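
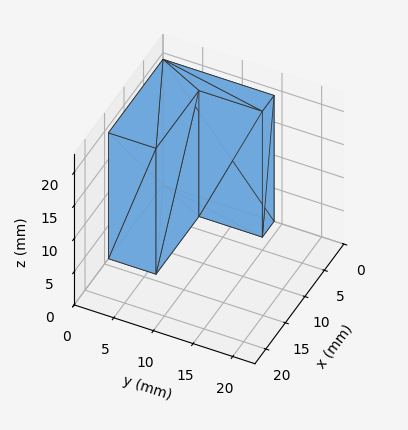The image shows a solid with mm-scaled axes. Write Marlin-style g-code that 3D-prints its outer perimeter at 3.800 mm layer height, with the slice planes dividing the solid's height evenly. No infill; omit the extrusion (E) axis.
Reading the render: the shape is an L-shaped prism: outer 14 × 14 mm, arm thicknesses ≈ 6 mm (horizontal) and 3 mm (vertical), extruded 19 mm in z (dimensions read to the nearest mm from the axis ticks). For the g-code, the solid's height is divided into equal slices at the stated Δz and each level perimeter traced with G1 moves after a G0 lift.

; perimeter-only toolpath
G21 ; units = mm
G90 ; absolute positioning
G28 ; home
; layer 1
G0 Z3.800
G0 X0.000 Y0.000
G1 X14.000 Y0.000
G1 X14.000 Y6.000
G1 X3.000 Y6.000
G1 X3.000 Y14.000
G1 X0.000 Y14.000
G1 X0.000 Y0.000
; layer 2
G0 Z7.600
G0 X0.000 Y0.000
G1 X14.000 Y0.000
G1 X14.000 Y6.000
G1 X3.000 Y6.000
G1 X3.000 Y14.000
G1 X0.000 Y14.000
G1 X0.000 Y0.000
; layer 3
G0 Z11.400
G0 X0.000 Y0.000
G1 X14.000 Y0.000
G1 X14.000 Y6.000
G1 X3.000 Y6.000
G1 X3.000 Y14.000
G1 X0.000 Y14.000
G1 X0.000 Y0.000
; layer 4
G0 Z15.200
G0 X0.000 Y0.000
G1 X14.000 Y0.000
G1 X14.000 Y6.000
G1 X3.000 Y6.000
G1 X3.000 Y14.000
G1 X0.000 Y14.000
G1 X0.000 Y0.000
; layer 5
G0 Z19.000
G0 X0.000 Y0.000
G1 X14.000 Y0.000
G1 X14.000 Y6.000
G1 X3.000 Y6.000
G1 X3.000 Y14.000
G1 X0.000 Y14.000
G1 X0.000 Y0.000
M2 ; end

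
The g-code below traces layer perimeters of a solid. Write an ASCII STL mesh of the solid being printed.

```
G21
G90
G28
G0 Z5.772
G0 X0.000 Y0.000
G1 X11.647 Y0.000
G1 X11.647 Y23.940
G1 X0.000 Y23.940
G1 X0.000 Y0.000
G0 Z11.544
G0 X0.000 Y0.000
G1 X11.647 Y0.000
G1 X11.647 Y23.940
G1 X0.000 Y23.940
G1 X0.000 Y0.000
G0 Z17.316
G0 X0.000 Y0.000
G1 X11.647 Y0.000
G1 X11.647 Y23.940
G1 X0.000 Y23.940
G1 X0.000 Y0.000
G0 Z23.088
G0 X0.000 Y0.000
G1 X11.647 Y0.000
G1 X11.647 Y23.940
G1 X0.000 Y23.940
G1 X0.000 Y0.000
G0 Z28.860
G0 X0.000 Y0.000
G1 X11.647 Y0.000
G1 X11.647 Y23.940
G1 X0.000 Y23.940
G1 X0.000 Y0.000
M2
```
solid part
  facet normal 0.0000 0.0000 -1.0000
    outer loop
      vertex 11.647 23.940 0.000
      vertex 11.647 0.000 0.000
      vertex 0.000 0.000 0.000
    endloop
  endfacet
  facet normal 0.0000 0.0000 -1.0000
    outer loop
      vertex 0.000 23.940 0.000
      vertex 11.647 23.940 0.000
      vertex 0.000 0.000 0.000
    endloop
  endfacet
  facet normal 0.0000 0.0000 1.0000
    outer loop
      vertex 0.000 0.000 28.860
      vertex 11.647 0.000 28.860
      vertex 11.647 23.940 28.860
    endloop
  endfacet
  facet normal 0.0000 0.0000 1.0000
    outer loop
      vertex 0.000 0.000 28.860
      vertex 11.647 23.940 28.860
      vertex 0.000 23.940 28.860
    endloop
  endfacet
  facet normal 0.0000 -1.0000 0.0000
    outer loop
      vertex 0.000 0.000 0.000
      vertex 11.647 0.000 0.000
      vertex 11.647 0.000 28.860
    endloop
  endfacet
  facet normal 0.0000 -1.0000 0.0000
    outer loop
      vertex 0.000 0.000 0.000
      vertex 11.647 0.000 28.860
      vertex 0.000 0.000 28.860
    endloop
  endfacet
  facet normal 0.0000 1.0000 0.0000
    outer loop
      vertex 11.647 23.940 28.860
      vertex 11.647 23.940 0.000
      vertex 0.000 23.940 0.000
    endloop
  endfacet
  facet normal 0.0000 1.0000 0.0000
    outer loop
      vertex 0.000 23.940 28.860
      vertex 11.647 23.940 28.860
      vertex 0.000 23.940 0.000
    endloop
  endfacet
  facet normal -1.0000 0.0000 0.0000
    outer loop
      vertex 0.000 23.940 28.860
      vertex 0.000 23.940 0.000
      vertex 0.000 0.000 0.000
    endloop
  endfacet
  facet normal -1.0000 0.0000 0.0000
    outer loop
      vertex 0.000 0.000 28.860
      vertex 0.000 23.940 28.860
      vertex 0.000 0.000 0.000
    endloop
  endfacet
  facet normal 1.0000 0.0000 0.0000
    outer loop
      vertex 11.647 0.000 0.000
      vertex 11.647 23.940 0.000
      vertex 11.647 23.940 28.860
    endloop
  endfacet
  facet normal 1.0000 0.0000 0.0000
    outer loop
      vertex 11.647 0.000 0.000
      vertex 11.647 23.940 28.860
      vertex 11.647 0.000 28.860
    endloop
  endfacet
endsolid part

The G0 Z moves step by Δz≈5.772 mm. Every layer's G1 loop is the same polygon, so the solid is a straight extrusion of it from z=0 to z≈28.9. Closing with flat bottom and top caps and triangulating gives 12 facets — a rectangular box, roughly 11.6 × 23.9 mm footprint and 28.9 mm tall.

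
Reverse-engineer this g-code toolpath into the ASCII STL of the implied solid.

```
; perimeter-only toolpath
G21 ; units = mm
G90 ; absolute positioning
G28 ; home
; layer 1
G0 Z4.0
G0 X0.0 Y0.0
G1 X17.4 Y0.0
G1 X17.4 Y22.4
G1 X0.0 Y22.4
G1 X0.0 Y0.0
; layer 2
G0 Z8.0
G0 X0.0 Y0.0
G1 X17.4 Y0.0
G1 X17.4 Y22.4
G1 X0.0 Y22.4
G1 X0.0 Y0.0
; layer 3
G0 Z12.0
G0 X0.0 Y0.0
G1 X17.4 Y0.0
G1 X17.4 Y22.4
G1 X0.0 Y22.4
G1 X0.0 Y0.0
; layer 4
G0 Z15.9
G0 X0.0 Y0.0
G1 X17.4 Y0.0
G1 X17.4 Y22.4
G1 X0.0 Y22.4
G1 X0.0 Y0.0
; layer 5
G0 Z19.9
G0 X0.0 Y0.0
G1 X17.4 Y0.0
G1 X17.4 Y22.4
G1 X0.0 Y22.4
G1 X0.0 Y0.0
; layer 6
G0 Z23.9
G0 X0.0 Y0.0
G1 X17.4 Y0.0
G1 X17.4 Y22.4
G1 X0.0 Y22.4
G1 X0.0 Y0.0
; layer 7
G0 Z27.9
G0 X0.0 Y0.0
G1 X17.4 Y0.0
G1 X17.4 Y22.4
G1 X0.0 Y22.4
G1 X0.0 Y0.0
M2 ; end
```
solid part
  facet normal 0.0000 0.0000 -1.0000
    outer loop
      vertex 17.4 22.4 0.0
      vertex 17.4 0.0 0.0
      vertex 0.0 0.0 0.0
    endloop
  endfacet
  facet normal 0.0000 0.0000 -1.0000
    outer loop
      vertex 0.0 22.4 0.0
      vertex 17.4 22.4 0.0
      vertex 0.0 0.0 0.0
    endloop
  endfacet
  facet normal 0.0000 0.0000 1.0000
    outer loop
      vertex 0.0 0.0 27.9
      vertex 17.4 0.0 27.9
      vertex 17.4 22.4 27.9
    endloop
  endfacet
  facet normal 0.0000 0.0000 1.0000
    outer loop
      vertex 0.0 0.0 27.9
      vertex 17.4 22.4 27.9
      vertex 0.0 22.4 27.9
    endloop
  endfacet
  facet normal 0.0000 -1.0000 0.0000
    outer loop
      vertex 0.0 0.0 0.0
      vertex 17.4 0.0 0.0
      vertex 17.4 0.0 27.9
    endloop
  endfacet
  facet normal 0.0000 -1.0000 0.0000
    outer loop
      vertex 0.0 0.0 0.0
      vertex 17.4 0.0 27.9
      vertex 0.0 0.0 27.9
    endloop
  endfacet
  facet normal 0.0000 1.0000 0.0000
    outer loop
      vertex 17.4 22.4 27.9
      vertex 17.4 22.4 0.0
      vertex 0.0 22.4 0.0
    endloop
  endfacet
  facet normal 0.0000 1.0000 0.0000
    outer loop
      vertex 0.0 22.4 27.9
      vertex 17.4 22.4 27.9
      vertex 0.0 22.4 0.0
    endloop
  endfacet
  facet normal -1.0000 0.0000 0.0000
    outer loop
      vertex 0.0 22.4 27.9
      vertex 0.0 22.4 0.0
      vertex 0.0 0.0 0.0
    endloop
  endfacet
  facet normal -1.0000 0.0000 0.0000
    outer loop
      vertex 0.0 0.0 27.9
      vertex 0.0 22.4 27.9
      vertex 0.0 0.0 0.0
    endloop
  endfacet
  facet normal 1.0000 0.0000 0.0000
    outer loop
      vertex 17.4 0.0 0.0
      vertex 17.4 22.4 0.0
      vertex 17.4 22.4 27.9
    endloop
  endfacet
  facet normal 1.0000 0.0000 0.0000
    outer loop
      vertex 17.4 0.0 0.0
      vertex 17.4 22.4 27.9
      vertex 17.4 0.0 27.9
    endloop
  endfacet
endsolid part

The G0 Z moves step by Δz≈4.0 mm. Every layer's G1 loop is the same polygon, so the solid is a straight extrusion of it from z=0 to z≈27.9. Closing with flat bottom and top caps and triangulating gives 12 facets — a rectangular box, roughly 17.4 × 22.4 mm footprint and 27.9 mm tall.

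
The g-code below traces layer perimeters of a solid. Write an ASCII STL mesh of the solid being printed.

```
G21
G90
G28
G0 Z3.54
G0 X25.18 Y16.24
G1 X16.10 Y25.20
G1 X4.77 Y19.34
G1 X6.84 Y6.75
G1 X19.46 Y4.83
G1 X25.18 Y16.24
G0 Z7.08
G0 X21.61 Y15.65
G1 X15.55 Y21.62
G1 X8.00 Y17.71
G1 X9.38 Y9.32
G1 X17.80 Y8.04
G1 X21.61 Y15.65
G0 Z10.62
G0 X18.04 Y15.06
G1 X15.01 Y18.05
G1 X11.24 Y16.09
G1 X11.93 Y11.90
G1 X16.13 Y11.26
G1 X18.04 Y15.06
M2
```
solid part
  facet normal 0.0000 0.0000 -1.0000
    outer loop
      vertex 1.53 20.96 0.00
      vertex 16.64 28.78 0.00
      vertex 28.75 16.83 0.00
    endloop
  endfacet
  facet normal 0.0000 0.0000 -1.0000
    outer loop
      vertex 4.30 4.17 0.00
      vertex 1.53 20.96 0.00
      vertex 28.75 16.83 0.00
    endloop
  endfacet
  facet normal 0.0000 0.0000 -1.0000
    outer loop
      vertex 21.12 1.62 0.00
      vertex 4.30 4.17 0.00
      vertex 28.75 16.83 0.00
    endloop
  endfacet
  facet normal 0.5413 0.5485 0.6373
    outer loop
      vertex 28.75 16.83 0.00
      vertex 16.64 28.78 0.00
      vertex 14.47 14.47 14.16
    endloop
  endfacet
  facet normal -0.3542 0.6844 0.6373
    outer loop
      vertex 16.64 28.78 0.00
      vertex 1.53 20.96 0.00
      vertex 14.47 14.47 14.16
    endloop
  endfacet
  facet normal -0.7603 -0.1254 0.6373
    outer loop
      vertex 1.53 20.96 0.00
      vertex 4.30 4.17 0.00
      vertex 14.47 14.47 14.16
    endloop
  endfacet
  facet normal -0.1155 -0.7620 0.6372
    outer loop
      vertex 4.30 4.17 0.00
      vertex 21.12 1.62 0.00
      vertex 14.47 14.47 14.16
    endloop
  endfacet
  facet normal 0.6889 -0.3456 0.6372
    outer loop
      vertex 21.12 1.62 0.00
      vertex 28.75 16.83 0.00
      vertex 14.47 14.47 14.16
    endloop
  endfacet
endsolid part

The G0 Z moves step by Δz≈3.54 mm. The G1 loops shrink linearly with z, so the solid tapers from its base footprint up to z≈14.2. Closing with a flat bottom cap and the tapered top and triangulating gives 8 facets — a regular 5-sided pyramid, base circumscribed radius ≈ 14.5 mm, apex at z ≈ 14.2 mm.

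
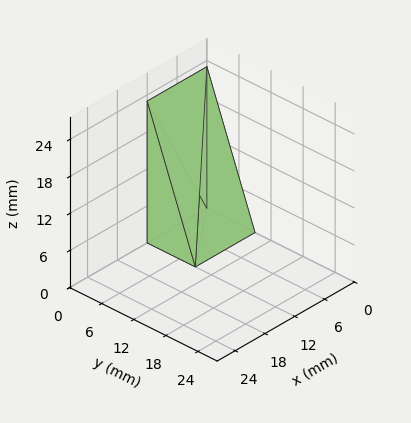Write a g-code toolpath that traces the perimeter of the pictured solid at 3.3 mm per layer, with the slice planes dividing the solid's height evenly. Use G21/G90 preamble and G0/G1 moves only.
Reading the render: the shape is a wedge (ramp): 12 × 9 mm base, rising to 23 mm along the y=0 edge and sloping linearly to z=0 at y=9 (dimensions read to the nearest mm from the axis ticks). For the g-code, the solid's height is divided into equal slices at the stated Δz and each level perimeter traced with G1 moves after a G0 lift.

; perimeter-only toolpath
G21 ; units = mm
G90 ; absolute positioning
G28 ; home
; layer 1
G0 Z3.3
G0 X0.0 Y0.0
G1 X12.0 Y0.0
G1 X12.0 Y7.7
G1 X0.0 Y7.7
G1 X0.0 Y0.0
; layer 2
G0 Z6.6
G0 X0.0 Y0.0
G1 X12.0 Y0.0
G1 X12.0 Y6.4
G1 X0.0 Y6.4
G1 X0.0 Y0.0
; layer 3
G0 Z9.9
G0 X0.0 Y0.0
G1 X12.0 Y0.0
G1 X12.0 Y5.1
G1 X0.0 Y5.1
G1 X0.0 Y0.0
; layer 4
G0 Z13.1
G0 X0.0 Y0.0
G1 X12.0 Y0.0
G1 X12.0 Y3.9
G1 X0.0 Y3.9
G1 X0.0 Y0.0
; layer 5
G0 Z16.4
G0 X0.0 Y0.0
G1 X12.0 Y0.0
G1 X12.0 Y2.6
G1 X0.0 Y2.6
G1 X0.0 Y0.0
; layer 6
G0 Z19.7
G0 X0.0 Y0.0
G1 X12.0 Y0.0
G1 X12.0 Y1.3
G1 X0.0 Y1.3
G1 X0.0 Y0.0
M2 ; end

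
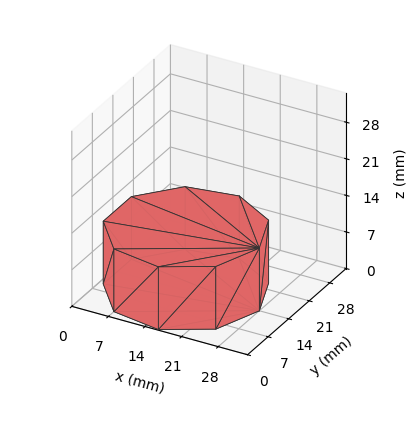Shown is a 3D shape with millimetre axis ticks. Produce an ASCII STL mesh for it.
Reading the render: the shape is a regular 9-sided prism (a cylinder approximated with 9 flat sides), circumscribed radius ≈ 14 mm, height ≈ 12 mm (dimensions read to the nearest mm from the axis ticks). For the STL, each face is triangulated and given an outward normal.

solid part
  facet normal 0.0000 0.0000 -1.0000
    outer loop
      vertex 16.431 27.787 0.000
      vertex 24.725 22.999 0.000
      vertex 28.000 14.000 0.000
    endloop
  endfacet
  facet normal 0.0000 0.0000 -1.0000
    outer loop
      vertex 7.000 26.124 0.000
      vertex 16.431 27.787 0.000
      vertex 28.000 14.000 0.000
    endloop
  endfacet
  facet normal 0.0000 0.0000 -1.0000
    outer loop
      vertex 0.844 18.788 0.000
      vertex 7.000 26.124 0.000
      vertex 28.000 14.000 0.000
    endloop
  endfacet
  facet normal 0.0000 0.0000 -1.0000
    outer loop
      vertex 0.844 9.212 0.000
      vertex 0.844 18.788 0.000
      vertex 28.000 14.000 0.000
    endloop
  endfacet
  facet normal 0.0000 0.0000 -1.0000
    outer loop
      vertex 7.000 1.876 0.000
      vertex 0.844 9.212 0.000
      vertex 28.000 14.000 0.000
    endloop
  endfacet
  facet normal 0.0000 0.0000 -1.0000
    outer loop
      vertex 16.431 0.213 0.000
      vertex 7.000 1.876 0.000
      vertex 28.000 14.000 0.000
    endloop
  endfacet
  facet normal 0.0000 0.0000 -1.0000
    outer loop
      vertex 24.725 5.001 0.000
      vertex 16.431 0.213 0.000
      vertex 28.000 14.000 0.000
    endloop
  endfacet
  facet normal 0.0000 0.0000 1.0000
    outer loop
      vertex 28.000 14.000 12.000
      vertex 24.725 22.999 12.000
      vertex 16.431 27.787 12.000
    endloop
  endfacet
  facet normal 0.0000 0.0000 1.0000
    outer loop
      vertex 28.000 14.000 12.000
      vertex 16.431 27.787 12.000
      vertex 7.000 26.124 12.000
    endloop
  endfacet
  facet normal 0.0000 0.0000 1.0000
    outer loop
      vertex 28.000 14.000 12.000
      vertex 7.000 26.124 12.000
      vertex 0.844 18.788 12.000
    endloop
  endfacet
  facet normal 0.0000 0.0000 1.0000
    outer loop
      vertex 28.000 14.000 12.000
      vertex 0.844 18.788 12.000
      vertex 0.844 9.212 12.000
    endloop
  endfacet
  facet normal 0.0000 0.0000 1.0000
    outer loop
      vertex 28.000 14.000 12.000
      vertex 0.844 9.212 12.000
      vertex 7.000 1.876 12.000
    endloop
  endfacet
  facet normal 0.0000 0.0000 1.0000
    outer loop
      vertex 28.000 14.000 12.000
      vertex 7.000 1.876 12.000
      vertex 16.431 0.213 12.000
    endloop
  endfacet
  facet normal 0.0000 0.0000 1.0000
    outer loop
      vertex 28.000 14.000 12.000
      vertex 16.431 0.213 12.000
      vertex 24.725 5.001 12.000
    endloop
  endfacet
  facet normal 0.9397 0.3420 0.0000
    outer loop
      vertex 28.000 14.000 0.000
      vertex 24.725 22.999 0.000
      vertex 24.725 22.999 12.000
    endloop
  endfacet
  facet normal 0.9397 0.3420 0.0000
    outer loop
      vertex 28.000 14.000 0.000
      vertex 24.725 22.999 12.000
      vertex 28.000 14.000 12.000
    endloop
  endfacet
  facet normal 0.5000 0.8660 0.0000
    outer loop
      vertex 24.725 22.999 0.000
      vertex 16.431 27.787 0.000
      vertex 16.431 27.787 12.000
    endloop
  endfacet
  facet normal 0.5000 0.8660 0.0000
    outer loop
      vertex 24.725 22.999 0.000
      vertex 16.431 27.787 12.000
      vertex 24.725 22.999 12.000
    endloop
  endfacet
  facet normal -0.1737 0.9848 0.0000
    outer loop
      vertex 16.431 27.787 0.000
      vertex 7.000 26.124 0.000
      vertex 7.000 26.124 12.000
    endloop
  endfacet
  facet normal -0.1737 0.9848 0.0000
    outer loop
      vertex 16.431 27.787 0.000
      vertex 7.000 26.124 12.000
      vertex 16.431 27.787 12.000
    endloop
  endfacet
  facet normal -0.7660 0.6428 0.0000
    outer loop
      vertex 7.000 26.124 0.000
      vertex 0.844 18.788 0.000
      vertex 0.844 18.788 12.000
    endloop
  endfacet
  facet normal -0.7660 0.6428 0.0000
    outer loop
      vertex 7.000 26.124 0.000
      vertex 0.844 18.788 12.000
      vertex 7.000 26.124 12.000
    endloop
  endfacet
  facet normal -1.0000 0.0000 0.0000
    outer loop
      vertex 0.844 18.788 0.000
      vertex 0.844 9.212 0.000
      vertex 0.844 9.212 12.000
    endloop
  endfacet
  facet normal -1.0000 0.0000 0.0000
    outer loop
      vertex 0.844 18.788 0.000
      vertex 0.844 9.212 12.000
      vertex 0.844 18.788 12.000
    endloop
  endfacet
  facet normal -0.7660 -0.6428 0.0000
    outer loop
      vertex 0.844 9.212 0.000
      vertex 7.000 1.876 0.000
      vertex 7.000 1.876 12.000
    endloop
  endfacet
  facet normal -0.7660 -0.6428 0.0000
    outer loop
      vertex 0.844 9.212 0.000
      vertex 7.000 1.876 12.000
      vertex 0.844 9.212 12.000
    endloop
  endfacet
  facet normal -0.1737 -0.9848 0.0000
    outer loop
      vertex 7.000 1.876 0.000
      vertex 16.431 0.213 0.000
      vertex 16.431 0.213 12.000
    endloop
  endfacet
  facet normal -0.1737 -0.9848 0.0000
    outer loop
      vertex 7.000 1.876 0.000
      vertex 16.431 0.213 12.000
      vertex 7.000 1.876 12.000
    endloop
  endfacet
  facet normal 0.5000 -0.8660 0.0000
    outer loop
      vertex 16.431 0.213 0.000
      vertex 24.725 5.001 0.000
      vertex 24.725 5.001 12.000
    endloop
  endfacet
  facet normal 0.5000 -0.8660 0.0000
    outer loop
      vertex 16.431 0.213 0.000
      vertex 24.725 5.001 12.000
      vertex 16.431 0.213 12.000
    endloop
  endfacet
  facet normal 0.9397 -0.3420 0.0000
    outer loop
      vertex 24.725 5.001 0.000
      vertex 28.000 14.000 0.000
      vertex 28.000 14.000 12.000
    endloop
  endfacet
  facet normal 0.9397 -0.3420 0.0000
    outer loop
      vertex 24.725 5.001 0.000
      vertex 28.000 14.000 12.000
      vertex 24.725 5.001 12.000
    endloop
  endfacet
endsolid part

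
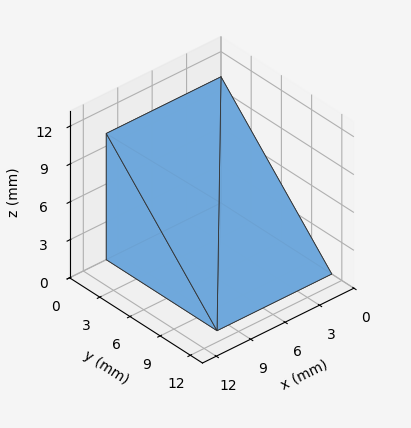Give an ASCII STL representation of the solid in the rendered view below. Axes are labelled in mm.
Reading the render: the shape is a wedge (ramp): 10 × 11 mm base, rising to 10 mm along the y=0 edge and sloping linearly to z=0 at y=11 (dimensions read to the nearest mm from the axis ticks). For the STL, each face is triangulated and given an outward normal.

solid part
  facet normal 0.0000 0.0000 -1.0000
    outer loop
      vertex 10.000 11.000 0.000
      vertex 10.000 0.000 0.000
      vertex 0.000 0.000 0.000
    endloop
  endfacet
  facet normal 0.0000 0.0000 -1.0000
    outer loop
      vertex 0.000 11.000 0.000
      vertex 10.000 11.000 0.000
      vertex 0.000 0.000 0.000
    endloop
  endfacet
  facet normal 0.0000 -1.0000 0.0000
    outer loop
      vertex 0.000 0.000 0.000
      vertex 10.000 0.000 0.000
      vertex 10.000 0.000 10.000
    endloop
  endfacet
  facet normal 0.0000 -1.0000 0.0000
    outer loop
      vertex 0.000 0.000 0.000
      vertex 10.000 0.000 10.000
      vertex 0.000 0.000 10.000
    endloop
  endfacet
  facet normal 0.0000 0.6727 0.7399
    outer loop
      vertex 0.000 0.000 10.000
      vertex 10.000 0.000 10.000
      vertex 10.000 11.000 0.000
    endloop
  endfacet
  facet normal 0.0000 0.6727 0.7399
    outer loop
      vertex 0.000 0.000 10.000
      vertex 10.000 11.000 0.000
      vertex 0.000 11.000 0.000
    endloop
  endfacet
  facet normal -1.0000 0.0000 0.0000
    outer loop
      vertex 0.000 0.000 10.000
      vertex 0.000 11.000 0.000
      vertex 0.000 0.000 0.000
    endloop
  endfacet
  facet normal 1.0000 0.0000 0.0000
    outer loop
      vertex 10.000 0.000 0.000
      vertex 10.000 11.000 0.000
      vertex 10.000 0.000 10.000
    endloop
  endfacet
endsolid part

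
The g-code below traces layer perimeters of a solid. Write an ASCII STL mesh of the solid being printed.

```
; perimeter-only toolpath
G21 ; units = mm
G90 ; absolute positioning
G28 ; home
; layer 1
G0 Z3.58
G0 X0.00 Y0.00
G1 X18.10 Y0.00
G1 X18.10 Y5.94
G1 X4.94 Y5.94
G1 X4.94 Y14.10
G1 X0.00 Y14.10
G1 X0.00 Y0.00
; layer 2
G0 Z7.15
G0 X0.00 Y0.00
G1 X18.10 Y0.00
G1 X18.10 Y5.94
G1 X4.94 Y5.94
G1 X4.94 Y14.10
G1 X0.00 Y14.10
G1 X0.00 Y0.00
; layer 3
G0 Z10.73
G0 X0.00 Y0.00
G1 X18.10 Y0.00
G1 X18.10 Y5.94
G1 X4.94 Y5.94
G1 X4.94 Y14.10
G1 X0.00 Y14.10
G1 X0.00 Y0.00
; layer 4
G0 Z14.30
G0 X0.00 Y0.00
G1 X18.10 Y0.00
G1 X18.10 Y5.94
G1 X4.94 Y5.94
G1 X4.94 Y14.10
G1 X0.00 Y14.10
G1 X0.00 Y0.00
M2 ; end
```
solid part
  facet normal 0.0000 0.0000 -1.0000
    outer loop
      vertex 18.10 5.94 0.00
      vertex 18.10 0.00 0.00
      vertex 0.00 0.00 0.00
    endloop
  endfacet
  facet normal 0.0000 0.0000 -1.0000
    outer loop
      vertex 4.94 5.94 0.00
      vertex 18.10 5.94 0.00
      vertex 0.00 0.00 0.00
    endloop
  endfacet
  facet normal 0.0000 0.0000 -1.0000
    outer loop
      vertex 4.94 14.10 0.00
      vertex 4.94 5.94 0.00
      vertex 0.00 0.00 0.00
    endloop
  endfacet
  facet normal 0.0000 0.0000 -1.0000
    outer loop
      vertex 0.00 14.10 0.00
      vertex 4.94 14.10 0.00
      vertex 0.00 0.00 0.00
    endloop
  endfacet
  facet normal 0.0000 0.0000 1.0000
    outer loop
      vertex 0.00 0.00 14.30
      vertex 18.10 0.00 14.30
      vertex 18.10 5.94 14.30
    endloop
  endfacet
  facet normal 0.0000 0.0000 1.0000
    outer loop
      vertex 0.00 0.00 14.30
      vertex 18.10 5.94 14.30
      vertex 4.94 5.94 14.30
    endloop
  endfacet
  facet normal 0.0000 0.0000 1.0000
    outer loop
      vertex 0.00 0.00 14.30
      vertex 4.94 5.94 14.30
      vertex 4.94 14.10 14.30
    endloop
  endfacet
  facet normal 0.0000 0.0000 1.0000
    outer loop
      vertex 0.00 0.00 14.30
      vertex 4.94 14.10 14.30
      vertex 0.00 14.10 14.30
    endloop
  endfacet
  facet normal 0.0000 -1.0000 0.0000
    outer loop
      vertex 0.00 0.00 0.00
      vertex 18.10 0.00 0.00
      vertex 18.10 0.00 14.30
    endloop
  endfacet
  facet normal 0.0000 -1.0000 0.0000
    outer loop
      vertex 0.00 0.00 0.00
      vertex 18.10 0.00 14.30
      vertex 0.00 0.00 14.30
    endloop
  endfacet
  facet normal 1.0000 0.0000 0.0000
    outer loop
      vertex 18.10 0.00 0.00
      vertex 18.10 5.94 0.00
      vertex 18.10 5.94 14.30
    endloop
  endfacet
  facet normal 1.0000 0.0000 0.0000
    outer loop
      vertex 18.10 0.00 0.00
      vertex 18.10 5.94 14.30
      vertex 18.10 0.00 14.30
    endloop
  endfacet
  facet normal 0.0000 1.0000 0.0000
    outer loop
      vertex 18.10 5.94 0.00
      vertex 4.94 5.94 0.00
      vertex 4.94 5.94 14.30
    endloop
  endfacet
  facet normal 0.0000 1.0000 0.0000
    outer loop
      vertex 18.10 5.94 0.00
      vertex 4.94 5.94 14.30
      vertex 18.10 5.94 14.30
    endloop
  endfacet
  facet normal 1.0000 0.0000 0.0000
    outer loop
      vertex 4.94 5.94 0.00
      vertex 4.94 14.10 0.00
      vertex 4.94 14.10 14.30
    endloop
  endfacet
  facet normal 1.0000 0.0000 0.0000
    outer loop
      vertex 4.94 5.94 0.00
      vertex 4.94 14.10 14.30
      vertex 4.94 5.94 14.30
    endloop
  endfacet
  facet normal 0.0000 1.0000 0.0000
    outer loop
      vertex 4.94 14.10 0.00
      vertex 0.00 14.10 0.00
      vertex 0.00 14.10 14.30
    endloop
  endfacet
  facet normal 0.0000 1.0000 0.0000
    outer loop
      vertex 4.94 14.10 0.00
      vertex 0.00 14.10 14.30
      vertex 4.94 14.10 14.30
    endloop
  endfacet
  facet normal -1.0000 0.0000 0.0000
    outer loop
      vertex 0.00 14.10 0.00
      vertex 0.00 0.00 0.00
      vertex 0.00 0.00 14.30
    endloop
  endfacet
  facet normal -1.0000 0.0000 0.0000
    outer loop
      vertex 0.00 14.10 0.00
      vertex 0.00 0.00 14.30
      vertex 0.00 14.10 14.30
    endloop
  endfacet
endsolid part

The G0 Z moves step by Δz≈3.58 mm. Every layer's G1 loop is the same polygon, so the solid is a straight extrusion of it from z=0 to z≈14.3. Closing with flat bottom and top caps and triangulating gives 20 facets — an L-shaped prism: outer 18.1 × 14.1 mm, arm thicknesses ≈ 5.94 mm (horizontal) and 4.94 mm (vertical), extruded 14.3 mm in z.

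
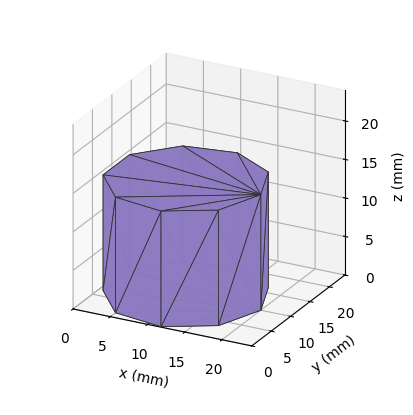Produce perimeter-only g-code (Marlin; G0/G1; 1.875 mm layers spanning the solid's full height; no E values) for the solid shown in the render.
Reading the render: the shape is a regular 9-sided prism (a cylinder approximated with 9 flat sides), circumscribed radius ≈ 10 mm, height ≈ 15 mm (dimensions read to the nearest mm from the axis ticks). For the g-code, the solid's height is divided into equal slices at the stated Δz and each level perimeter traced with G1 moves after a G0 lift.

; perimeter-only toolpath
G21 ; units = mm
G90 ; absolute positioning
G28 ; home
; layer 1
G0 Z1.875
G0 X20.000 Y10.000
G1 X17.660 Y16.428
G1 X11.736 Y19.848
G1 X5.000 Y18.660
G1 X0.603 Y13.420
G1 X0.603 Y6.580
G1 X5.000 Y1.340
G1 X11.736 Y0.152
G1 X17.660 Y3.572
G1 X20.000 Y10.000
; layer 2
G0 Z3.750
G0 X20.000 Y10.000
G1 X17.660 Y16.428
G1 X11.736 Y19.848
G1 X5.000 Y18.660
G1 X0.603 Y13.420
G1 X0.603 Y6.580
G1 X5.000 Y1.340
G1 X11.736 Y0.152
G1 X17.660 Y3.572
G1 X20.000 Y10.000
; layer 3
G0 Z5.625
G0 X20.000 Y10.000
G1 X17.660 Y16.428
G1 X11.736 Y19.848
G1 X5.000 Y18.660
G1 X0.603 Y13.420
G1 X0.603 Y6.580
G1 X5.000 Y1.340
G1 X11.736 Y0.152
G1 X17.660 Y3.572
G1 X20.000 Y10.000
; layer 4
G0 Z7.500
G0 X20.000 Y10.000
G1 X17.660 Y16.428
G1 X11.736 Y19.848
G1 X5.000 Y18.660
G1 X0.603 Y13.420
G1 X0.603 Y6.580
G1 X5.000 Y1.340
G1 X11.736 Y0.152
G1 X17.660 Y3.572
G1 X20.000 Y10.000
; layer 5
G0 Z9.375
G0 X20.000 Y10.000
G1 X17.660 Y16.428
G1 X11.736 Y19.848
G1 X5.000 Y18.660
G1 X0.603 Y13.420
G1 X0.603 Y6.580
G1 X5.000 Y1.340
G1 X11.736 Y0.152
G1 X17.660 Y3.572
G1 X20.000 Y10.000
; layer 6
G0 Z11.250
G0 X20.000 Y10.000
G1 X17.660 Y16.428
G1 X11.736 Y19.848
G1 X5.000 Y18.660
G1 X0.603 Y13.420
G1 X0.603 Y6.580
G1 X5.000 Y1.340
G1 X11.736 Y0.152
G1 X17.660 Y3.572
G1 X20.000 Y10.000
; layer 7
G0 Z13.125
G0 X20.000 Y10.000
G1 X17.660 Y16.428
G1 X11.736 Y19.848
G1 X5.000 Y18.660
G1 X0.603 Y13.420
G1 X0.603 Y6.580
G1 X5.000 Y1.340
G1 X11.736 Y0.152
G1 X17.660 Y3.572
G1 X20.000 Y10.000
; layer 8
G0 Z15.000
G0 X20.000 Y10.000
G1 X17.660 Y16.428
G1 X11.736 Y19.848
G1 X5.000 Y18.660
G1 X0.603 Y13.420
G1 X0.603 Y6.580
G1 X5.000 Y1.340
G1 X11.736 Y0.152
G1 X17.660 Y3.572
G1 X20.000 Y10.000
M2 ; end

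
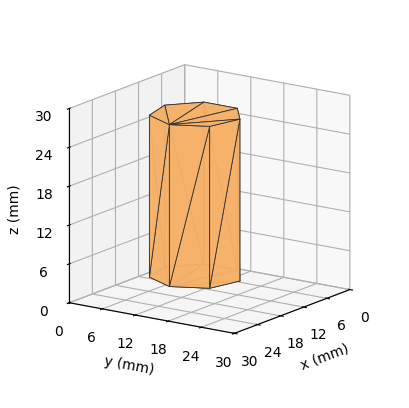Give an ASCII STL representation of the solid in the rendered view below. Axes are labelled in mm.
Reading the render: the shape is a regular 7-sided prism (a cylinder approximated with 7 flat sides), circumscribed radius ≈ 7 mm, height ≈ 25 mm (dimensions read to the nearest mm from the axis ticks). For the STL, each face is triangulated and given an outward normal.

solid part
  facet normal 0.0000 0.0000 -1.0000
    outer loop
      vertex 5.442 13.824 0.000
      vertex 11.364 12.473 0.000
      vertex 14.000 7.000 0.000
    endloop
  endfacet
  facet normal 0.0000 0.0000 -1.0000
    outer loop
      vertex 0.693 10.037 0.000
      vertex 5.442 13.824 0.000
      vertex 14.000 7.000 0.000
    endloop
  endfacet
  facet normal 0.0000 0.0000 -1.0000
    outer loop
      vertex 0.693 3.963 0.000
      vertex 0.693 10.037 0.000
      vertex 14.000 7.000 0.000
    endloop
  endfacet
  facet normal 0.0000 0.0000 -1.0000
    outer loop
      vertex 5.442 0.176 0.000
      vertex 0.693 3.963 0.000
      vertex 14.000 7.000 0.000
    endloop
  endfacet
  facet normal 0.0000 0.0000 -1.0000
    outer loop
      vertex 11.364 1.527 0.000
      vertex 5.442 0.176 0.000
      vertex 14.000 7.000 0.000
    endloop
  endfacet
  facet normal 0.0000 0.0000 1.0000
    outer loop
      vertex 14.000 7.000 25.000
      vertex 11.364 12.473 25.000
      vertex 5.442 13.824 25.000
    endloop
  endfacet
  facet normal 0.0000 0.0000 1.0000
    outer loop
      vertex 14.000 7.000 25.000
      vertex 5.442 13.824 25.000
      vertex 0.693 10.037 25.000
    endloop
  endfacet
  facet normal 0.0000 0.0000 1.0000
    outer loop
      vertex 14.000 7.000 25.000
      vertex 0.693 10.037 25.000
      vertex 0.693 3.963 25.000
    endloop
  endfacet
  facet normal 0.0000 0.0000 1.0000
    outer loop
      vertex 14.000 7.000 25.000
      vertex 0.693 3.963 25.000
      vertex 5.442 0.176 25.000
    endloop
  endfacet
  facet normal 0.0000 0.0000 1.0000
    outer loop
      vertex 14.000 7.000 25.000
      vertex 5.442 0.176 25.000
      vertex 11.364 1.527 25.000
    endloop
  endfacet
  facet normal 0.9009 0.4339 0.0000
    outer loop
      vertex 14.000 7.000 0.000
      vertex 11.364 12.473 0.000
      vertex 11.364 12.473 25.000
    endloop
  endfacet
  facet normal 0.9009 0.4339 0.0000
    outer loop
      vertex 14.000 7.000 0.000
      vertex 11.364 12.473 25.000
      vertex 14.000 7.000 25.000
    endloop
  endfacet
  facet normal 0.2224 0.9750 0.0000
    outer loop
      vertex 11.364 12.473 0.000
      vertex 5.442 13.824 0.000
      vertex 5.442 13.824 25.000
    endloop
  endfacet
  facet normal 0.2224 0.9750 0.0000
    outer loop
      vertex 11.364 12.473 0.000
      vertex 5.442 13.824 25.000
      vertex 11.364 12.473 25.000
    endloop
  endfacet
  facet normal -0.6235 0.7818 0.0000
    outer loop
      vertex 5.442 13.824 0.000
      vertex 0.693 10.037 0.000
      vertex 0.693 10.037 25.000
    endloop
  endfacet
  facet normal -0.6235 0.7818 0.0000
    outer loop
      vertex 5.442 13.824 0.000
      vertex 0.693 10.037 25.000
      vertex 5.442 13.824 25.000
    endloop
  endfacet
  facet normal -1.0000 0.0000 0.0000
    outer loop
      vertex 0.693 10.037 0.000
      vertex 0.693 3.963 0.000
      vertex 0.693 3.963 25.000
    endloop
  endfacet
  facet normal -1.0000 0.0000 0.0000
    outer loop
      vertex 0.693 10.037 0.000
      vertex 0.693 3.963 25.000
      vertex 0.693 10.037 25.000
    endloop
  endfacet
  facet normal -0.6235 -0.7818 0.0000
    outer loop
      vertex 0.693 3.963 0.000
      vertex 5.442 0.176 0.000
      vertex 5.442 0.176 25.000
    endloop
  endfacet
  facet normal -0.6235 -0.7818 0.0000
    outer loop
      vertex 0.693 3.963 0.000
      vertex 5.442 0.176 25.000
      vertex 0.693 3.963 25.000
    endloop
  endfacet
  facet normal 0.2224 -0.9750 0.0000
    outer loop
      vertex 5.442 0.176 0.000
      vertex 11.364 1.527 0.000
      vertex 11.364 1.527 25.000
    endloop
  endfacet
  facet normal 0.2224 -0.9750 0.0000
    outer loop
      vertex 5.442 0.176 0.000
      vertex 11.364 1.527 25.000
      vertex 5.442 0.176 25.000
    endloop
  endfacet
  facet normal 0.9009 -0.4339 0.0000
    outer loop
      vertex 11.364 1.527 0.000
      vertex 14.000 7.000 0.000
      vertex 14.000 7.000 25.000
    endloop
  endfacet
  facet normal 0.9009 -0.4339 0.0000
    outer loop
      vertex 11.364 1.527 0.000
      vertex 14.000 7.000 25.000
      vertex 11.364 1.527 25.000
    endloop
  endfacet
endsolid part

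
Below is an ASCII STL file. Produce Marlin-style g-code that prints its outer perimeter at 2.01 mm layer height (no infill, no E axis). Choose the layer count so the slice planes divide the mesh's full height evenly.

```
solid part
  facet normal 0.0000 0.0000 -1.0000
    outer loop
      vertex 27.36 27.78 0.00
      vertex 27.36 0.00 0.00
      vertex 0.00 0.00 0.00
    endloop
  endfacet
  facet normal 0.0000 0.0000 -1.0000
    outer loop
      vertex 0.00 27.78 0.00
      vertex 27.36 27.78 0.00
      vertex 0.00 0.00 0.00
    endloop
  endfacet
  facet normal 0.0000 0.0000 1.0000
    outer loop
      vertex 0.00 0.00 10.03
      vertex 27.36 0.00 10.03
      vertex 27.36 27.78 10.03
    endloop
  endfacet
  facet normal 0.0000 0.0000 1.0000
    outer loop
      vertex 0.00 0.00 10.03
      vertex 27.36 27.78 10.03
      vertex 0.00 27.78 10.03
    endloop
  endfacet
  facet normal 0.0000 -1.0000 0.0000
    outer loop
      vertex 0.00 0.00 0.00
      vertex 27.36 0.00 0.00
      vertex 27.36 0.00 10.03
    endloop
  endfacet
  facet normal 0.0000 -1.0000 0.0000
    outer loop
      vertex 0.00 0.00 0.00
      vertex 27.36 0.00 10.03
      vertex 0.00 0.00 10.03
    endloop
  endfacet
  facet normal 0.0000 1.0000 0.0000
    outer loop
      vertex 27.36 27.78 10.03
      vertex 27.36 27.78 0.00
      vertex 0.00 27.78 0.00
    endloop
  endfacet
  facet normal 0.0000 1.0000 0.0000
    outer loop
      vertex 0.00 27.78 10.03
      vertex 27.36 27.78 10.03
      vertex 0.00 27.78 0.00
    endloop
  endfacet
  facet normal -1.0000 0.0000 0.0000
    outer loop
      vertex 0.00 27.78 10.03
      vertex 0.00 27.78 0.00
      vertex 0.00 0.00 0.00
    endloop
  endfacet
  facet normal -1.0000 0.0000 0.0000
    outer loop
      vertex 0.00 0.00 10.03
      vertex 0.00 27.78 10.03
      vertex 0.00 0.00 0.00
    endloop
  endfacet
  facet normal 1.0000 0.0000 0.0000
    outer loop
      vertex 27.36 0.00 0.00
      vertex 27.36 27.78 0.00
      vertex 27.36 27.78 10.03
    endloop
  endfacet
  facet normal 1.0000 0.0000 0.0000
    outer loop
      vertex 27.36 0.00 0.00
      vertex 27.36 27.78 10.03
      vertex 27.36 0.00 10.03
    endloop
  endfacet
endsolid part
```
; perimeter-only toolpath
G21 ; units = mm
G90 ; absolute positioning
G28 ; home
; layer 1
G0 Z2.01
G0 X0.00 Y0.00
G1 X27.36 Y0.00
G1 X27.36 Y27.78
G1 X0.00 Y27.78
G1 X0.00 Y0.00
; layer 2
G0 Z4.01
G0 X0.00 Y0.00
G1 X27.36 Y0.00
G1 X27.36 Y27.78
G1 X0.00 Y27.78
G1 X0.00 Y0.00
; layer 3
G0 Z6.02
G0 X0.00 Y0.00
G1 X27.36 Y0.00
G1 X27.36 Y27.78
G1 X0.00 Y27.78
G1 X0.00 Y0.00
; layer 4
G0 Z8.02
G0 X0.00 Y0.00
G1 X27.36 Y0.00
G1 X27.36 Y27.78
G1 X0.00 Y27.78
G1 X0.00 Y0.00
; layer 5
G0 Z10.03
G0 X0.00 Y0.00
G1 X27.36 Y0.00
G1 X27.36 Y27.78
G1 X0.00 Y27.78
G1 X0.00 Y0.00
M2 ; end

The solid is a rectangular box, roughly 27.4 × 27.8 mm footprint and 10 mm tall. Slicing at Δz = 2.01 mm — 5 equal slices spanning the solid's height, so layer i sits at z = i·h/5 — gives 5 non-empty perimeters. Each is a 4-segment closed polygon; G0 lifts to the layer z and rapids to the start vertex, then G1 traces the edges.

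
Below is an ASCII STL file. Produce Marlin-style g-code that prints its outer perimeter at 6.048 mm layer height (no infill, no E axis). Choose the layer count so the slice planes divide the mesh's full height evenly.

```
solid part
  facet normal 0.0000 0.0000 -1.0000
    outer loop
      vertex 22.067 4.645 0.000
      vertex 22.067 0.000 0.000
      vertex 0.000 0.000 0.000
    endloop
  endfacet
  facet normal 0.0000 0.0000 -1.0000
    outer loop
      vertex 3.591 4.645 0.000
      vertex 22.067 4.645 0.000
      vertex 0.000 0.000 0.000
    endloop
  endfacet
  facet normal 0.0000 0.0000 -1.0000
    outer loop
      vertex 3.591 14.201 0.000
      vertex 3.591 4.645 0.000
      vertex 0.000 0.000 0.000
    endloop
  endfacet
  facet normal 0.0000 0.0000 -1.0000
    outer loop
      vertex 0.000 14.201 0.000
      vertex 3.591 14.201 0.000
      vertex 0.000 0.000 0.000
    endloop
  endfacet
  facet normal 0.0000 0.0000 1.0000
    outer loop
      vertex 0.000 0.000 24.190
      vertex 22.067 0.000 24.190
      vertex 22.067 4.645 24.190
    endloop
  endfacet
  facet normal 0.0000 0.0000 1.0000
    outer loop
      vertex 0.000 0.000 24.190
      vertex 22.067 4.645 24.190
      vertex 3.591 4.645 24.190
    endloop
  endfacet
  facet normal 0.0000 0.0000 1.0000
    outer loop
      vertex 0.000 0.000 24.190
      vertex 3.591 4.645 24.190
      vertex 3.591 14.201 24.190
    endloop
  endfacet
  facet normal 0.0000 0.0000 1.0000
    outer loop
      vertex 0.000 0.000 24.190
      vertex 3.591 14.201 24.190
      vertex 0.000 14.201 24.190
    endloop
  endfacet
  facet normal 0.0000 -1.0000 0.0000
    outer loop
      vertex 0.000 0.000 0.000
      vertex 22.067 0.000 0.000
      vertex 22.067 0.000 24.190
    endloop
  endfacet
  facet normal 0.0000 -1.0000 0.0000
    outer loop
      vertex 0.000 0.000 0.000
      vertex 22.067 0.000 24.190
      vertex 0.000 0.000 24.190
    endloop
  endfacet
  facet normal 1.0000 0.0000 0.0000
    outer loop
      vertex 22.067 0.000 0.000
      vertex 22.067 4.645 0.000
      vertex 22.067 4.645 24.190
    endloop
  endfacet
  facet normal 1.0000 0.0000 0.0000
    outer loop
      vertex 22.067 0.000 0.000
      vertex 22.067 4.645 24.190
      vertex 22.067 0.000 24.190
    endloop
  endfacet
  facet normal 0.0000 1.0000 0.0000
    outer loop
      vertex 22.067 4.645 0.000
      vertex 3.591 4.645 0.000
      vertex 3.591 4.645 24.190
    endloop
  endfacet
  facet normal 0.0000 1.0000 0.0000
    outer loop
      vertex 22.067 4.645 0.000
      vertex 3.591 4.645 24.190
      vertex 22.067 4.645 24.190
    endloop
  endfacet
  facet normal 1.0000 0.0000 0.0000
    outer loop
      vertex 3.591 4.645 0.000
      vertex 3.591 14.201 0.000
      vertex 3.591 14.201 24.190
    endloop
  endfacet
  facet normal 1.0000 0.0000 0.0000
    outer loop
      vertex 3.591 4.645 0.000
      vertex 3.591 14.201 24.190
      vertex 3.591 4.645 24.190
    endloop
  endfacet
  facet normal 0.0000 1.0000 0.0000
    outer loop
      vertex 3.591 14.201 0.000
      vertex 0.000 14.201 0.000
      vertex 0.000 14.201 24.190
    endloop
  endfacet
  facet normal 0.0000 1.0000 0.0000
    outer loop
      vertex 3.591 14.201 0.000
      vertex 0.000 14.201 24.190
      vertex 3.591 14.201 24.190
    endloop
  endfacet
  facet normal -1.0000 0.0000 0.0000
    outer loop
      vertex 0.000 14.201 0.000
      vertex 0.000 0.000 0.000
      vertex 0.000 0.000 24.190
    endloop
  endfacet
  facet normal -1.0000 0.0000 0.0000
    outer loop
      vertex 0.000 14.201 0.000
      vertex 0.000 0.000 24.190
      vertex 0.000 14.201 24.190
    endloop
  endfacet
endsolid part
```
; perimeter-only toolpath
G21 ; units = mm
G90 ; absolute positioning
G28 ; home
; layer 1
G0 Z6.048
G0 X0.000 Y0.000
G1 X22.067 Y0.000
G1 X22.067 Y4.645
G1 X3.591 Y4.645
G1 X3.591 Y14.201
G1 X0.000 Y14.201
G1 X0.000 Y0.000
; layer 2
G0 Z12.095
G0 X0.000 Y0.000
G1 X22.067 Y0.000
G1 X22.067 Y4.645
G1 X3.591 Y4.645
G1 X3.591 Y14.201
G1 X0.000 Y14.201
G1 X0.000 Y0.000
; layer 3
G0 Z18.143
G0 X0.000 Y0.000
G1 X22.067 Y0.000
G1 X22.067 Y4.645
G1 X3.591 Y4.645
G1 X3.591 Y14.201
G1 X0.000 Y14.201
G1 X0.000 Y0.000
; layer 4
G0 Z24.190
G0 X0.000 Y0.000
G1 X22.067 Y0.000
G1 X22.067 Y4.645
G1 X3.591 Y4.645
G1 X3.591 Y14.201
G1 X0.000 Y14.201
G1 X0.000 Y0.000
M2 ; end

The solid is an L-shaped prism: outer 22.1 × 14.2 mm, arm thicknesses ≈ 4.64 mm (horizontal) and 3.59 mm (vertical), extruded 24.2 mm in z. Slicing at Δz = 6.048 mm — 4 equal slices spanning the solid's height, so layer i sits at z = i·h/4 — gives 4 non-empty perimeters. Each is a 6-segment closed polygon; G0 lifts to the layer z and rapids to the start vertex, then G1 traces the edges.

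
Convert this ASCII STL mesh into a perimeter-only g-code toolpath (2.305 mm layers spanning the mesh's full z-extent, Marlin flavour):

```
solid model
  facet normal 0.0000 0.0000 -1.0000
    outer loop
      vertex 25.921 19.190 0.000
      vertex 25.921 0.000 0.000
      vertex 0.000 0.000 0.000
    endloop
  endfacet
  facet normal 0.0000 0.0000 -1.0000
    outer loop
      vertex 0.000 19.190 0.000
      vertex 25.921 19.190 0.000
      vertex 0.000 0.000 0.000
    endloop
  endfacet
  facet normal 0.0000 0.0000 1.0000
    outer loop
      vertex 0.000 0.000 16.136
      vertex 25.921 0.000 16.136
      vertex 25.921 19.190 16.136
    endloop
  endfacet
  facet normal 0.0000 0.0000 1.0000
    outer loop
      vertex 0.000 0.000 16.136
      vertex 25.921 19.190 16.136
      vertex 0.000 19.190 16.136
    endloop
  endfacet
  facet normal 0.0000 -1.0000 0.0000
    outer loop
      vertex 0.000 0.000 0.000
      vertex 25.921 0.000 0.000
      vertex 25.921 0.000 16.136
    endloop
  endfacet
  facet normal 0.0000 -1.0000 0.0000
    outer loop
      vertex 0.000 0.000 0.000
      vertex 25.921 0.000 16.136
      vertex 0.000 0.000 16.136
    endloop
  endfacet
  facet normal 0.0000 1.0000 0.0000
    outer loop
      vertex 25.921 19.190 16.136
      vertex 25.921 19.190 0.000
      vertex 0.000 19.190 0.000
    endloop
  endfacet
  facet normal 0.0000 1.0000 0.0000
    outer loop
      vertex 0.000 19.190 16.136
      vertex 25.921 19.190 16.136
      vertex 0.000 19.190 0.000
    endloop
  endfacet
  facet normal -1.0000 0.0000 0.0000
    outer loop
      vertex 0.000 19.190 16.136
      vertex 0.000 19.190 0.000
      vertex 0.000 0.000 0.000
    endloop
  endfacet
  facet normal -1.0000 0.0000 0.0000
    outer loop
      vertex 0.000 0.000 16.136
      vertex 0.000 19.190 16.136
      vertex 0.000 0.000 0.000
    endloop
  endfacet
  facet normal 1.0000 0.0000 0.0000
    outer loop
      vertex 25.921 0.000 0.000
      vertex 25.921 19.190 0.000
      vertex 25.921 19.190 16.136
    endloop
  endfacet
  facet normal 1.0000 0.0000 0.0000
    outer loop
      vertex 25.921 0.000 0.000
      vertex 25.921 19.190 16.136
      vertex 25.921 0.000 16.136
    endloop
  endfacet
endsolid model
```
; perimeter-only toolpath
G21 ; units = mm
G90 ; absolute positioning
G28 ; home
; layer 1
G0 Z2.305
G0 X0.000 Y0.000
G1 X25.921 Y0.000
G1 X25.921 Y19.190
G1 X0.000 Y19.190
G1 X0.000 Y0.000
; layer 2
G0 Z4.610
G0 X0.000 Y0.000
G1 X25.921 Y0.000
G1 X25.921 Y19.190
G1 X0.000 Y19.190
G1 X0.000 Y0.000
; layer 3
G0 Z6.915
G0 X0.000 Y0.000
G1 X25.921 Y0.000
G1 X25.921 Y19.190
G1 X0.000 Y19.190
G1 X0.000 Y0.000
; layer 4
G0 Z9.221
G0 X0.000 Y0.000
G1 X25.921 Y0.000
G1 X25.921 Y19.190
G1 X0.000 Y19.190
G1 X0.000 Y0.000
; layer 5
G0 Z11.526
G0 X0.000 Y0.000
G1 X25.921 Y0.000
G1 X25.921 Y19.190
G1 X0.000 Y19.190
G1 X0.000 Y0.000
; layer 6
G0 Z13.831
G0 X0.000 Y0.000
G1 X25.921 Y0.000
G1 X25.921 Y19.190
G1 X0.000 Y19.190
G1 X0.000 Y0.000
; layer 7
G0 Z16.136
G0 X0.000 Y0.000
G1 X25.921 Y0.000
G1 X25.921 Y19.190
G1 X0.000 Y19.190
G1 X0.000 Y0.000
M2 ; end

The solid is a rectangular box, roughly 25.9 × 19.2 mm footprint and 16.1 mm tall. Slicing at Δz = 2.305 mm — 7 equal slices spanning the solid's height, so layer i sits at z = i·h/7 — gives 7 non-empty perimeters. Each is a 4-segment closed polygon; G0 lifts to the layer z and rapids to the start vertex, then G1 traces the edges.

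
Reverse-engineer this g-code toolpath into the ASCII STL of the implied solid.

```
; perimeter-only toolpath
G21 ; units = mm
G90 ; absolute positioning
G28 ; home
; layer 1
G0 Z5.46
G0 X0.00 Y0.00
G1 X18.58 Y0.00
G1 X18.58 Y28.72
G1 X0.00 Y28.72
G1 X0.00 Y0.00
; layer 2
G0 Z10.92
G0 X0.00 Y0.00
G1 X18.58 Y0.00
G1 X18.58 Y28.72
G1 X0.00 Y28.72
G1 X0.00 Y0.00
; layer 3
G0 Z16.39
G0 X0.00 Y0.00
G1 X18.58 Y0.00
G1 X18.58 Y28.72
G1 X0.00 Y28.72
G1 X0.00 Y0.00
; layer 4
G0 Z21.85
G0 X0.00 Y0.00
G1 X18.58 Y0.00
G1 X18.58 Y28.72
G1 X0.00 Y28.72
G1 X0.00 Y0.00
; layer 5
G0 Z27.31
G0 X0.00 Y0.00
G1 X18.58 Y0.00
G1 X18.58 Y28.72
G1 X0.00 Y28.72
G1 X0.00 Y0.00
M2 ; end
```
solid part
  facet normal 0.0000 0.0000 -1.0000
    outer loop
      vertex 18.58 28.72 0.00
      vertex 18.58 0.00 0.00
      vertex 0.00 0.00 0.00
    endloop
  endfacet
  facet normal 0.0000 0.0000 -1.0000
    outer loop
      vertex 0.00 28.72 0.00
      vertex 18.58 28.72 0.00
      vertex 0.00 0.00 0.00
    endloop
  endfacet
  facet normal 0.0000 0.0000 1.0000
    outer loop
      vertex 0.00 0.00 27.31
      vertex 18.58 0.00 27.31
      vertex 18.58 28.72 27.31
    endloop
  endfacet
  facet normal 0.0000 0.0000 1.0000
    outer loop
      vertex 0.00 0.00 27.31
      vertex 18.58 28.72 27.31
      vertex 0.00 28.72 27.31
    endloop
  endfacet
  facet normal 0.0000 -1.0000 0.0000
    outer loop
      vertex 0.00 0.00 0.00
      vertex 18.58 0.00 0.00
      vertex 18.58 0.00 27.31
    endloop
  endfacet
  facet normal 0.0000 -1.0000 0.0000
    outer loop
      vertex 0.00 0.00 0.00
      vertex 18.58 0.00 27.31
      vertex 0.00 0.00 27.31
    endloop
  endfacet
  facet normal 0.0000 1.0000 0.0000
    outer loop
      vertex 18.58 28.72 27.31
      vertex 18.58 28.72 0.00
      vertex 0.00 28.72 0.00
    endloop
  endfacet
  facet normal 0.0000 1.0000 0.0000
    outer loop
      vertex 0.00 28.72 27.31
      vertex 18.58 28.72 27.31
      vertex 0.00 28.72 0.00
    endloop
  endfacet
  facet normal -1.0000 0.0000 0.0000
    outer loop
      vertex 0.00 28.72 27.31
      vertex 0.00 28.72 0.00
      vertex 0.00 0.00 0.00
    endloop
  endfacet
  facet normal -1.0000 0.0000 0.0000
    outer loop
      vertex 0.00 0.00 27.31
      vertex 0.00 28.72 27.31
      vertex 0.00 0.00 0.00
    endloop
  endfacet
  facet normal 1.0000 0.0000 0.0000
    outer loop
      vertex 18.58 0.00 0.00
      vertex 18.58 28.72 0.00
      vertex 18.58 28.72 27.31
    endloop
  endfacet
  facet normal 1.0000 0.0000 0.0000
    outer loop
      vertex 18.58 0.00 0.00
      vertex 18.58 28.72 27.31
      vertex 18.58 0.00 27.31
    endloop
  endfacet
endsolid part

The G0 Z moves step by Δz≈5.46 mm. Every layer's G1 loop is the same polygon, so the solid is a straight extrusion of it from z=0 to z≈27.3. Closing with flat bottom and top caps and triangulating gives 12 facets — a rectangular box, roughly 18.6 × 28.7 mm footprint and 27.3 mm tall.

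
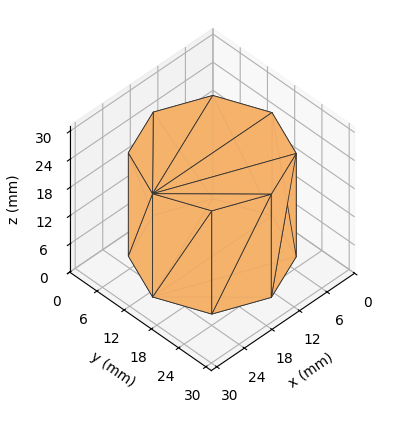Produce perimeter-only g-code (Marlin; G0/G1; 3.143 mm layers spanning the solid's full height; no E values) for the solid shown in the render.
Reading the render: the shape is a regular 8-sided prism (a cylinder approximated with 8 flat sides), circumscribed radius ≈ 13 mm, height ≈ 22 mm (dimensions read to the nearest mm from the axis ticks). For the g-code, the solid's height is divided into equal slices at the stated Δz and each level perimeter traced with G1 moves after a G0 lift.

; perimeter-only toolpath
G21 ; units = mm
G90 ; absolute positioning
G28 ; home
; layer 1
G0 Z3.143
G0 X26.000 Y13.000
G1 X22.192 Y22.192
G1 X13.000 Y26.000
G1 X3.808 Y22.192
G1 X0.000 Y13.000
G1 X3.808 Y3.808
G1 X13.000 Y0.000
G1 X22.192 Y3.808
G1 X26.000 Y13.000
; layer 2
G0 Z6.286
G0 X26.000 Y13.000
G1 X22.192 Y22.192
G1 X13.000 Y26.000
G1 X3.808 Y22.192
G1 X0.000 Y13.000
G1 X3.808 Y3.808
G1 X13.000 Y0.000
G1 X22.192 Y3.808
G1 X26.000 Y13.000
; layer 3
G0 Z9.429
G0 X26.000 Y13.000
G1 X22.192 Y22.192
G1 X13.000 Y26.000
G1 X3.808 Y22.192
G1 X0.000 Y13.000
G1 X3.808 Y3.808
G1 X13.000 Y0.000
G1 X22.192 Y3.808
G1 X26.000 Y13.000
; layer 4
G0 Z12.571
G0 X26.000 Y13.000
G1 X22.192 Y22.192
G1 X13.000 Y26.000
G1 X3.808 Y22.192
G1 X0.000 Y13.000
G1 X3.808 Y3.808
G1 X13.000 Y0.000
G1 X22.192 Y3.808
G1 X26.000 Y13.000
; layer 5
G0 Z15.714
G0 X26.000 Y13.000
G1 X22.192 Y22.192
G1 X13.000 Y26.000
G1 X3.808 Y22.192
G1 X0.000 Y13.000
G1 X3.808 Y3.808
G1 X13.000 Y0.000
G1 X22.192 Y3.808
G1 X26.000 Y13.000
; layer 6
G0 Z18.857
G0 X26.000 Y13.000
G1 X22.192 Y22.192
G1 X13.000 Y26.000
G1 X3.808 Y22.192
G1 X0.000 Y13.000
G1 X3.808 Y3.808
G1 X13.000 Y0.000
G1 X22.192 Y3.808
G1 X26.000 Y13.000
; layer 7
G0 Z22.000
G0 X26.000 Y13.000
G1 X22.192 Y22.192
G1 X13.000 Y26.000
G1 X3.808 Y22.192
G1 X0.000 Y13.000
G1 X3.808 Y3.808
G1 X13.000 Y0.000
G1 X22.192 Y3.808
G1 X26.000 Y13.000
M2 ; end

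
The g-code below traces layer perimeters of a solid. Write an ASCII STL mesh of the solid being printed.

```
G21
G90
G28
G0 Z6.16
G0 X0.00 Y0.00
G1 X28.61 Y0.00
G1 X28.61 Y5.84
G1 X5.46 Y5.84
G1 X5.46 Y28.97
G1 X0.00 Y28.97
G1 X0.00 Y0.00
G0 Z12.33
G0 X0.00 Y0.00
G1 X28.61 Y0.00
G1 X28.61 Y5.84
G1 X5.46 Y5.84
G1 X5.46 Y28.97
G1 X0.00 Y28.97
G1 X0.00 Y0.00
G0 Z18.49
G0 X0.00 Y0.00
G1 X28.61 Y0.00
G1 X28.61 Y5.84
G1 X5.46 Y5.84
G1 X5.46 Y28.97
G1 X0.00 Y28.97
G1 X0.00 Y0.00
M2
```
solid part
  facet normal 0.0000 0.0000 -1.0000
    outer loop
      vertex 28.61 5.84 0.00
      vertex 28.61 0.00 0.00
      vertex 0.00 0.00 0.00
    endloop
  endfacet
  facet normal 0.0000 0.0000 -1.0000
    outer loop
      vertex 5.46 5.84 0.00
      vertex 28.61 5.84 0.00
      vertex 0.00 0.00 0.00
    endloop
  endfacet
  facet normal 0.0000 0.0000 -1.0000
    outer loop
      vertex 5.46 28.97 0.00
      vertex 5.46 5.84 0.00
      vertex 0.00 0.00 0.00
    endloop
  endfacet
  facet normal 0.0000 0.0000 -1.0000
    outer loop
      vertex 0.00 28.97 0.00
      vertex 5.46 28.97 0.00
      vertex 0.00 0.00 0.00
    endloop
  endfacet
  facet normal 0.0000 0.0000 1.0000
    outer loop
      vertex 0.00 0.00 18.49
      vertex 28.61 0.00 18.49
      vertex 28.61 5.84 18.49
    endloop
  endfacet
  facet normal 0.0000 0.0000 1.0000
    outer loop
      vertex 0.00 0.00 18.49
      vertex 28.61 5.84 18.49
      vertex 5.46 5.84 18.49
    endloop
  endfacet
  facet normal 0.0000 0.0000 1.0000
    outer loop
      vertex 0.00 0.00 18.49
      vertex 5.46 5.84 18.49
      vertex 5.46 28.97 18.49
    endloop
  endfacet
  facet normal 0.0000 0.0000 1.0000
    outer loop
      vertex 0.00 0.00 18.49
      vertex 5.46 28.97 18.49
      vertex 0.00 28.97 18.49
    endloop
  endfacet
  facet normal 0.0000 -1.0000 0.0000
    outer loop
      vertex 0.00 0.00 0.00
      vertex 28.61 0.00 0.00
      vertex 28.61 0.00 18.49
    endloop
  endfacet
  facet normal 0.0000 -1.0000 0.0000
    outer loop
      vertex 0.00 0.00 0.00
      vertex 28.61 0.00 18.49
      vertex 0.00 0.00 18.49
    endloop
  endfacet
  facet normal 1.0000 0.0000 0.0000
    outer loop
      vertex 28.61 0.00 0.00
      vertex 28.61 5.84 0.00
      vertex 28.61 5.84 18.49
    endloop
  endfacet
  facet normal 1.0000 0.0000 0.0000
    outer loop
      vertex 28.61 0.00 0.00
      vertex 28.61 5.84 18.49
      vertex 28.61 0.00 18.49
    endloop
  endfacet
  facet normal 0.0000 1.0000 0.0000
    outer loop
      vertex 28.61 5.84 0.00
      vertex 5.46 5.84 0.00
      vertex 5.46 5.84 18.49
    endloop
  endfacet
  facet normal 0.0000 1.0000 0.0000
    outer loop
      vertex 28.61 5.84 0.00
      vertex 5.46 5.84 18.49
      vertex 28.61 5.84 18.49
    endloop
  endfacet
  facet normal 1.0000 0.0000 0.0000
    outer loop
      vertex 5.46 5.84 0.00
      vertex 5.46 28.97 0.00
      vertex 5.46 28.97 18.49
    endloop
  endfacet
  facet normal 1.0000 0.0000 0.0000
    outer loop
      vertex 5.46 5.84 0.00
      vertex 5.46 28.97 18.49
      vertex 5.46 5.84 18.49
    endloop
  endfacet
  facet normal 0.0000 1.0000 0.0000
    outer loop
      vertex 5.46 28.97 0.00
      vertex 0.00 28.97 0.00
      vertex 0.00 28.97 18.49
    endloop
  endfacet
  facet normal 0.0000 1.0000 0.0000
    outer loop
      vertex 5.46 28.97 0.00
      vertex 0.00 28.97 18.49
      vertex 5.46 28.97 18.49
    endloop
  endfacet
  facet normal -1.0000 0.0000 0.0000
    outer loop
      vertex 0.00 28.97 0.00
      vertex 0.00 0.00 0.00
      vertex 0.00 0.00 18.49
    endloop
  endfacet
  facet normal -1.0000 0.0000 0.0000
    outer loop
      vertex 0.00 28.97 0.00
      vertex 0.00 0.00 18.49
      vertex 0.00 28.97 18.49
    endloop
  endfacet
endsolid part

The G0 Z moves step by Δz≈6.16 mm. Every layer's G1 loop is the same polygon, so the solid is a straight extrusion of it from z=0 to z≈18.5. Closing with flat bottom and top caps and triangulating gives 20 facets — an L-shaped prism: outer 28.6 × 29 mm, arm thicknesses ≈ 5.84 mm (horizontal) and 5.46 mm (vertical), extruded 18.5 mm in z.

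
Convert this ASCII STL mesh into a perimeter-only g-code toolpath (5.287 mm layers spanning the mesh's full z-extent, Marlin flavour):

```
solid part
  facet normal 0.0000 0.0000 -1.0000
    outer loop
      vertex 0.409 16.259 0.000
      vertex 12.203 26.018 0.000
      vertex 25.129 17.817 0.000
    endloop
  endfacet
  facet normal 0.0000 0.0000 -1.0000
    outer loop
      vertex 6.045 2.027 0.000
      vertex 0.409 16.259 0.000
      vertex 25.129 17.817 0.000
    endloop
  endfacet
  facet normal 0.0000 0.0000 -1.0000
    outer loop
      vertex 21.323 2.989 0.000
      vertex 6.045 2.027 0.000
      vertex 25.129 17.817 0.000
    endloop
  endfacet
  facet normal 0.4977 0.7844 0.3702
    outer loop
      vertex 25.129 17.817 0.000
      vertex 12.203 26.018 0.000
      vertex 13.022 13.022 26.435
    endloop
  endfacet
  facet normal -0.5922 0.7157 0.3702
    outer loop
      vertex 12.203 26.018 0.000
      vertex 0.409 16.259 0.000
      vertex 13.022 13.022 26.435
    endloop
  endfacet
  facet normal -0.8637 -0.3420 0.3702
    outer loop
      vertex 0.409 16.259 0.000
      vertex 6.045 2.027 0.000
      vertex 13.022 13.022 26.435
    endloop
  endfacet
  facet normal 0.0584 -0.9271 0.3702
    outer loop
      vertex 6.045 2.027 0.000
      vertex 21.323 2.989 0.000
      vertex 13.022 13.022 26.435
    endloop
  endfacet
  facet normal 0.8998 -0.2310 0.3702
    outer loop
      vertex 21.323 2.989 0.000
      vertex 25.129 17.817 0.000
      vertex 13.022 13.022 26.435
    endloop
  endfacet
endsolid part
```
; perimeter-only toolpath
G21 ; units = mm
G90 ; absolute positioning
G28 ; home
; layer 1
G0 Z5.287
G0 X22.708 Y16.858
G1 X12.367 Y23.419
G1 X2.932 Y15.612
G1 X7.440 Y4.226
G1 X19.663 Y4.996
G1 X22.708 Y16.858
; layer 2
G0 Z10.574
G0 X20.286 Y15.899
G1 X12.531 Y20.820
G1 X5.454 Y14.964
G1 X8.836 Y6.425
G1 X18.003 Y7.002
G1 X20.286 Y15.899
; layer 3
G0 Z15.861
G0 X17.865 Y14.940
G1 X12.694 Y18.220
G1 X7.977 Y14.317
G1 X10.231 Y8.624
G1 X16.342 Y9.009
G1 X17.865 Y14.940
; layer 4
G0 Z21.148
G0 X15.443 Y13.981
G1 X12.858 Y15.621
G1 X10.499 Y13.669
G1 X11.627 Y10.823
G1 X14.682 Y11.015
G1 X15.443 Y13.981
M2 ; end

The solid is a regular 5-sided pyramid, base circumscribed radius ≈ 13 mm, apex at z ≈ 26.4 mm. Slicing at Δz = 5.287 mm — 5 equal slices spanning the solid's height, so layer i sits at z = i·h/5 — gives 4 non-empty perimeters. Each is a 5-segment closed polygon; G0 lifts to the layer z and rapids to the start vertex, then G1 traces the edges. The cross-section shrinks linearly with z (the slice at the apex is degenerate and omitted).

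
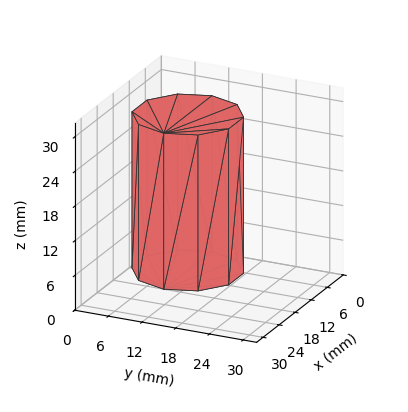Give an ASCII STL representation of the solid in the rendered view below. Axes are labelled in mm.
Reading the render: the shape is a regular 10-sided prism (a cylinder approximated with 10 flat sides), circumscribed radius ≈ 9 mm, height ≈ 27 mm (dimensions read to the nearest mm from the axis ticks). For the STL, each face is triangulated and given an outward normal.

solid part
  facet normal 0.0000 0.0000 -1.0000
    outer loop
      vertex 11.8 17.6 0.0
      vertex 16.3 14.3 0.0
      vertex 18.0 9.0 0.0
    endloop
  endfacet
  facet normal 0.0000 0.0000 -1.0000
    outer loop
      vertex 6.2 17.6 0.0
      vertex 11.8 17.6 0.0
      vertex 18.0 9.0 0.0
    endloop
  endfacet
  facet normal 0.0000 0.0000 -1.0000
    outer loop
      vertex 1.7 14.3 0.0
      vertex 6.2 17.6 0.0
      vertex 18.0 9.0 0.0
    endloop
  endfacet
  facet normal 0.0000 0.0000 -1.0000
    outer loop
      vertex 0.0 9.0 0.0
      vertex 1.7 14.3 0.0
      vertex 18.0 9.0 0.0
    endloop
  endfacet
  facet normal 0.0000 0.0000 -1.0000
    outer loop
      vertex 1.7 3.7 0.0
      vertex 0.0 9.0 0.0
      vertex 18.0 9.0 0.0
    endloop
  endfacet
  facet normal 0.0000 0.0000 -1.0000
    outer loop
      vertex 6.2 0.4 0.0
      vertex 1.7 3.7 0.0
      vertex 18.0 9.0 0.0
    endloop
  endfacet
  facet normal 0.0000 0.0000 -1.0000
    outer loop
      vertex 11.8 0.4 0.0
      vertex 6.2 0.4 0.0
      vertex 18.0 9.0 0.0
    endloop
  endfacet
  facet normal 0.0000 0.0000 -1.0000
    outer loop
      vertex 16.3 3.7 0.0
      vertex 11.8 0.4 0.0
      vertex 18.0 9.0 0.0
    endloop
  endfacet
  facet normal 0.0000 0.0000 1.0000
    outer loop
      vertex 18.0 9.0 27.0
      vertex 16.3 14.3 27.0
      vertex 11.8 17.6 27.0
    endloop
  endfacet
  facet normal 0.0000 0.0000 1.0000
    outer loop
      vertex 18.0 9.0 27.0
      vertex 11.8 17.6 27.0
      vertex 6.2 17.6 27.0
    endloop
  endfacet
  facet normal 0.0000 0.0000 1.0000
    outer loop
      vertex 18.0 9.0 27.0
      vertex 6.2 17.6 27.0
      vertex 1.7 14.3 27.0
    endloop
  endfacet
  facet normal 0.0000 0.0000 1.0000
    outer loop
      vertex 18.0 9.0 27.0
      vertex 1.7 14.3 27.0
      vertex 0.0 9.0 27.0
    endloop
  endfacet
  facet normal 0.0000 0.0000 1.0000
    outer loop
      vertex 18.0 9.0 27.0
      vertex 0.0 9.0 27.0
      vertex 1.7 3.7 27.0
    endloop
  endfacet
  facet normal 0.0000 0.0000 1.0000
    outer loop
      vertex 18.0 9.0 27.0
      vertex 1.7 3.7 27.0
      vertex 6.2 0.4 27.0
    endloop
  endfacet
  facet normal 0.0000 0.0000 1.0000
    outer loop
      vertex 18.0 9.0 27.0
      vertex 6.2 0.4 27.0
      vertex 11.8 0.4 27.0
    endloop
  endfacet
  facet normal 0.0000 0.0000 1.0000
    outer loop
      vertex 18.0 9.0 27.0
      vertex 11.8 0.4 27.0
      vertex 16.3 3.7 27.0
    endloop
  endfacet
  facet normal 0.9522 0.3054 0.0000
    outer loop
      vertex 18.0 9.0 0.0
      vertex 16.3 14.3 0.0
      vertex 16.3 14.3 27.0
    endloop
  endfacet
  facet normal 0.9522 0.3054 0.0000
    outer loop
      vertex 18.0 9.0 0.0
      vertex 16.3 14.3 27.0
      vertex 18.0 9.0 27.0
    endloop
  endfacet
  facet normal 0.5914 0.8064 0.0000
    outer loop
      vertex 16.3 14.3 0.0
      vertex 11.8 17.6 0.0
      vertex 11.8 17.6 27.0
    endloop
  endfacet
  facet normal 0.5914 0.8064 0.0000
    outer loop
      vertex 16.3 14.3 0.0
      vertex 11.8 17.6 27.0
      vertex 16.3 14.3 27.0
    endloop
  endfacet
  facet normal 0.0000 1.0000 0.0000
    outer loop
      vertex 11.8 17.6 0.0
      vertex 6.2 17.6 0.0
      vertex 6.2 17.6 27.0
    endloop
  endfacet
  facet normal 0.0000 1.0000 0.0000
    outer loop
      vertex 11.8 17.6 0.0
      vertex 6.2 17.6 27.0
      vertex 11.8 17.6 27.0
    endloop
  endfacet
  facet normal -0.5914 0.8064 0.0000
    outer loop
      vertex 6.2 17.6 0.0
      vertex 1.7 14.3 0.0
      vertex 1.7 14.3 27.0
    endloop
  endfacet
  facet normal -0.5914 0.8064 0.0000
    outer loop
      vertex 6.2 17.6 0.0
      vertex 1.7 14.3 27.0
      vertex 6.2 17.6 27.0
    endloop
  endfacet
  facet normal -0.9522 0.3054 0.0000
    outer loop
      vertex 1.7 14.3 0.0
      vertex 0.0 9.0 0.0
      vertex 0.0 9.0 27.0
    endloop
  endfacet
  facet normal -0.9522 0.3054 0.0000
    outer loop
      vertex 1.7 14.3 0.0
      vertex 0.0 9.0 27.0
      vertex 1.7 14.3 27.0
    endloop
  endfacet
  facet normal -0.9522 -0.3054 0.0000
    outer loop
      vertex 0.0 9.0 0.0
      vertex 1.7 3.7 0.0
      vertex 1.7 3.7 27.0
    endloop
  endfacet
  facet normal -0.9522 -0.3054 0.0000
    outer loop
      vertex 0.0 9.0 0.0
      vertex 1.7 3.7 27.0
      vertex 0.0 9.0 27.0
    endloop
  endfacet
  facet normal -0.5914 -0.8064 0.0000
    outer loop
      vertex 1.7 3.7 0.0
      vertex 6.2 0.4 0.0
      vertex 6.2 0.4 27.0
    endloop
  endfacet
  facet normal -0.5914 -0.8064 0.0000
    outer loop
      vertex 1.7 3.7 0.0
      vertex 6.2 0.4 27.0
      vertex 1.7 3.7 27.0
    endloop
  endfacet
  facet normal 0.0000 -1.0000 0.0000
    outer loop
      vertex 6.2 0.4 0.0
      vertex 11.8 0.4 0.0
      vertex 11.8 0.4 27.0
    endloop
  endfacet
  facet normal 0.0000 -1.0000 0.0000
    outer loop
      vertex 6.2 0.4 0.0
      vertex 11.8 0.4 27.0
      vertex 6.2 0.4 27.0
    endloop
  endfacet
  facet normal 0.5914 -0.8064 0.0000
    outer loop
      vertex 11.8 0.4 0.0
      vertex 16.3 3.7 0.0
      vertex 16.3 3.7 27.0
    endloop
  endfacet
  facet normal 0.5914 -0.8064 0.0000
    outer loop
      vertex 11.8 0.4 0.0
      vertex 16.3 3.7 27.0
      vertex 11.8 0.4 27.0
    endloop
  endfacet
  facet normal 0.9522 -0.3054 0.0000
    outer loop
      vertex 16.3 3.7 0.0
      vertex 18.0 9.0 0.0
      vertex 18.0 9.0 27.0
    endloop
  endfacet
  facet normal 0.9522 -0.3054 0.0000
    outer loop
      vertex 16.3 3.7 0.0
      vertex 18.0 9.0 27.0
      vertex 16.3 3.7 27.0
    endloop
  endfacet
endsolid part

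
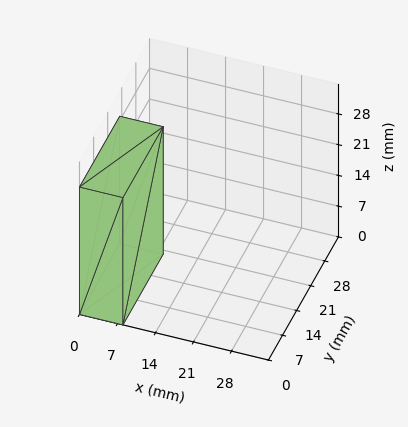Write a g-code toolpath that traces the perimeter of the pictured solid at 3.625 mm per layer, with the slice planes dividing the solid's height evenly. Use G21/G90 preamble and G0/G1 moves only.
Reading the render: the shape is a rectangular box, roughly 8 × 20 mm footprint and 29 mm tall (dimensions read to the nearest mm from the axis ticks). For the g-code, the solid's height is divided into equal slices at the stated Δz and each level perimeter traced with G1 moves after a G0 lift.

; perimeter-only toolpath
G21 ; units = mm
G90 ; absolute positioning
G28 ; home
; layer 1
G0 Z3.625
G0 X0.000 Y0.000
G1 X8.000 Y0.000
G1 X8.000 Y20.000
G1 X0.000 Y20.000
G1 X0.000 Y0.000
; layer 2
G0 Z7.250
G0 X0.000 Y0.000
G1 X8.000 Y0.000
G1 X8.000 Y20.000
G1 X0.000 Y20.000
G1 X0.000 Y0.000
; layer 3
G0 Z10.875
G0 X0.000 Y0.000
G1 X8.000 Y0.000
G1 X8.000 Y20.000
G1 X0.000 Y20.000
G1 X0.000 Y0.000
; layer 4
G0 Z14.500
G0 X0.000 Y0.000
G1 X8.000 Y0.000
G1 X8.000 Y20.000
G1 X0.000 Y20.000
G1 X0.000 Y0.000
; layer 5
G0 Z18.125
G0 X0.000 Y0.000
G1 X8.000 Y0.000
G1 X8.000 Y20.000
G1 X0.000 Y20.000
G1 X0.000 Y0.000
; layer 6
G0 Z21.750
G0 X0.000 Y0.000
G1 X8.000 Y0.000
G1 X8.000 Y20.000
G1 X0.000 Y20.000
G1 X0.000 Y0.000
; layer 7
G0 Z25.375
G0 X0.000 Y0.000
G1 X8.000 Y0.000
G1 X8.000 Y20.000
G1 X0.000 Y20.000
G1 X0.000 Y0.000
; layer 8
G0 Z29.000
G0 X0.000 Y0.000
G1 X8.000 Y0.000
G1 X8.000 Y20.000
G1 X0.000 Y20.000
G1 X0.000 Y0.000
M2 ; end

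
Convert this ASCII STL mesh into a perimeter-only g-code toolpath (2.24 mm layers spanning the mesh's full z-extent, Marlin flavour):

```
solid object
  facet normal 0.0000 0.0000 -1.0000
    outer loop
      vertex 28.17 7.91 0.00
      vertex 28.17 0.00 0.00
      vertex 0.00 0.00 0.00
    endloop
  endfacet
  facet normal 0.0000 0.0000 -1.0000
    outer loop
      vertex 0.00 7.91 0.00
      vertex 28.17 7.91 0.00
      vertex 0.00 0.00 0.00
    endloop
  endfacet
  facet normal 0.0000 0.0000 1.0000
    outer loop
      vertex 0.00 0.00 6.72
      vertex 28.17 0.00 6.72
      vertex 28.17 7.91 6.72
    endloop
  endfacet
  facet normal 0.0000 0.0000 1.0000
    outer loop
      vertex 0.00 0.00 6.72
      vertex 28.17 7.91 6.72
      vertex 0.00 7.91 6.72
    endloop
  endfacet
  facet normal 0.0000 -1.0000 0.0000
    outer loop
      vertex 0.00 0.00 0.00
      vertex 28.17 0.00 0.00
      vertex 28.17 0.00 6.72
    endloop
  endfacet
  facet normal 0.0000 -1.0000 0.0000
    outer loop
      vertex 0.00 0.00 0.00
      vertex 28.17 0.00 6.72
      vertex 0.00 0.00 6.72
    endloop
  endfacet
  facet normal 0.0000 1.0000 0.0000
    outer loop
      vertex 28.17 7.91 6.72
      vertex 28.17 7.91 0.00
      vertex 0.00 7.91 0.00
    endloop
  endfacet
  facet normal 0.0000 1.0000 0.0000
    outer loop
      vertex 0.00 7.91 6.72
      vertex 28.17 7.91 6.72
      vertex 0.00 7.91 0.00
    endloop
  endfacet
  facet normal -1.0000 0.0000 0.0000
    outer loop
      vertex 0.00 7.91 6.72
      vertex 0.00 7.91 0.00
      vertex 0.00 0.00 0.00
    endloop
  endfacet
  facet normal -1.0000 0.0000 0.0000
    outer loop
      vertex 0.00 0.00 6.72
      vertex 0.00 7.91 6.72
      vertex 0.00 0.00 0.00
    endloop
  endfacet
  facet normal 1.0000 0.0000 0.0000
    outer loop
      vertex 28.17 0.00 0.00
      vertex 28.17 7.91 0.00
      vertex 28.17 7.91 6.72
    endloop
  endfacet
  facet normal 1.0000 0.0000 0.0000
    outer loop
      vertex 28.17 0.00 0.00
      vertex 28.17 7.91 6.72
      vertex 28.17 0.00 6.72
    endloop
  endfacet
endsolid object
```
; perimeter-only toolpath
G21 ; units = mm
G90 ; absolute positioning
G28 ; home
; layer 1
G0 Z2.24
G0 X0.00 Y0.00
G1 X28.17 Y0.00
G1 X28.17 Y7.91
G1 X0.00 Y7.91
G1 X0.00 Y0.00
; layer 2
G0 Z4.48
G0 X0.00 Y0.00
G1 X28.17 Y0.00
G1 X28.17 Y7.91
G1 X0.00 Y7.91
G1 X0.00 Y0.00
; layer 3
G0 Z6.72
G0 X0.00 Y0.00
G1 X28.17 Y0.00
G1 X28.17 Y7.91
G1 X0.00 Y7.91
G1 X0.00 Y0.00
M2 ; end

The solid is a rectangular box, roughly 28.2 × 7.91 mm footprint and 6.72 mm tall. Slicing at Δz = 2.24 mm — 3 equal slices spanning the solid's height, so layer i sits at z = i·h/3 — gives 3 non-empty perimeters. Each is a 4-segment closed polygon; G0 lifts to the layer z and rapids to the start vertex, then G1 traces the edges.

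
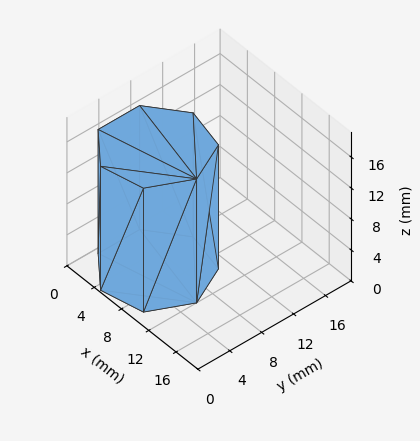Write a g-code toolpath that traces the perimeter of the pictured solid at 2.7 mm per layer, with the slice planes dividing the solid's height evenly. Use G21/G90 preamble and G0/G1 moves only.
Reading the render: the shape is a regular 7-sided prism (a cylinder approximated with 7 flat sides), circumscribed radius ≈ 6 mm, height ≈ 16 mm (dimensions read to the nearest mm from the axis ticks). For the g-code, the solid's height is divided into equal slices at the stated Δz and each level perimeter traced with G1 moves after a G0 lift.

; perimeter-only toolpath
G21 ; units = mm
G90 ; absolute positioning
G28 ; home
; layer 1
G0 Z2.7
G0 X12.0 Y6.0
G1 X9.7 Y10.7
G1 X4.7 Y11.8
G1 X0.6 Y8.6
G1 X0.6 Y3.4
G1 X4.7 Y0.2
G1 X9.7 Y1.3
G1 X12.0 Y6.0
; layer 2
G0 Z5.3
G0 X12.0 Y6.0
G1 X9.7 Y10.7
G1 X4.7 Y11.8
G1 X0.6 Y8.6
G1 X0.6 Y3.4
G1 X4.7 Y0.2
G1 X9.7 Y1.3
G1 X12.0 Y6.0
; layer 3
G0 Z8.0
G0 X12.0 Y6.0
G1 X9.7 Y10.7
G1 X4.7 Y11.8
G1 X0.6 Y8.6
G1 X0.6 Y3.4
G1 X4.7 Y0.2
G1 X9.7 Y1.3
G1 X12.0 Y6.0
; layer 4
G0 Z10.7
G0 X12.0 Y6.0
G1 X9.7 Y10.7
G1 X4.7 Y11.8
G1 X0.6 Y8.6
G1 X0.6 Y3.4
G1 X4.7 Y0.2
G1 X9.7 Y1.3
G1 X12.0 Y6.0
; layer 5
G0 Z13.3
G0 X12.0 Y6.0
G1 X9.7 Y10.7
G1 X4.7 Y11.8
G1 X0.6 Y8.6
G1 X0.6 Y3.4
G1 X4.7 Y0.2
G1 X9.7 Y1.3
G1 X12.0 Y6.0
; layer 6
G0 Z16.0
G0 X12.0 Y6.0
G1 X9.7 Y10.7
G1 X4.7 Y11.8
G1 X0.6 Y8.6
G1 X0.6 Y3.4
G1 X4.7 Y0.2
G1 X9.7 Y1.3
G1 X12.0 Y6.0
M2 ; end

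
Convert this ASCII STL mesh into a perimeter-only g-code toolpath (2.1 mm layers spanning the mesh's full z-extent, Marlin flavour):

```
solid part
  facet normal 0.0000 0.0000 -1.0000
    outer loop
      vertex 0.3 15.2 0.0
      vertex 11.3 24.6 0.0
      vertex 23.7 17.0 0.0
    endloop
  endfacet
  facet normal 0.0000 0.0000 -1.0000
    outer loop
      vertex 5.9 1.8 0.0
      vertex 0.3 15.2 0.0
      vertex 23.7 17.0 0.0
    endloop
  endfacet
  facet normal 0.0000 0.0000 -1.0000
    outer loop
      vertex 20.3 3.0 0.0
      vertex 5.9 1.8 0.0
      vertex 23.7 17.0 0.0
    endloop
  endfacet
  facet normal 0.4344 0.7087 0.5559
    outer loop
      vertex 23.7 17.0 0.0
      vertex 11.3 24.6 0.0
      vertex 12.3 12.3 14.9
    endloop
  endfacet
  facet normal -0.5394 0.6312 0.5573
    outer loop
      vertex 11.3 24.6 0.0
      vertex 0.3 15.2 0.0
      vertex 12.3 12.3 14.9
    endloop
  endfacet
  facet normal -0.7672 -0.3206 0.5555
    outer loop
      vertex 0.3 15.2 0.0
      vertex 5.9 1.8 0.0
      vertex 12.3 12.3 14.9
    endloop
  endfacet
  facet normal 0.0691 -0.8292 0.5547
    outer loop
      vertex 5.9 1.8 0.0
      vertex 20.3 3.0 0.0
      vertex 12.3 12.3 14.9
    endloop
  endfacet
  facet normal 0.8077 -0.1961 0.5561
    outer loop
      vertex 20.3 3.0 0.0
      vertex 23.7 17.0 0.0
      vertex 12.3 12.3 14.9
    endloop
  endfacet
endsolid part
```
; perimeter-only toolpath
G21 ; units = mm
G90 ; absolute positioning
G28 ; home
; layer 1
G0 Z2.1
G0 X22.1 Y16.3
G1 X11.4 Y22.8
G1 X2.0 Y14.8
G1 X6.8 Y3.3
G1 X19.2 Y4.3
G1 X22.1 Y16.3
; layer 2
G0 Z4.3
G0 X20.4 Y15.7
G1 X11.6 Y21.1
G1 X3.7 Y14.4
G1 X7.7 Y4.8
G1 X18.0 Y5.7
G1 X20.4 Y15.7
; layer 3
G0 Z6.4
G0 X18.8 Y15.0
G1 X11.7 Y19.3
G1 X5.4 Y14.0
G1 X8.6 Y6.3
G1 X16.9 Y7.0
G1 X18.8 Y15.0
; layer 4
G0 Z8.5
G0 X17.2 Y14.3
G1 X11.9 Y17.6
G1 X7.2 Y13.5
G1 X9.6 Y7.8
G1 X15.7 Y8.3
G1 X17.2 Y14.3
; layer 5
G0 Z10.6
G0 X15.6 Y13.6
G1 X12.0 Y15.8
G1 X8.9 Y13.1
G1 X10.5 Y9.3
G1 X14.6 Y9.6
G1 X15.6 Y13.6
; layer 6
G0 Z12.8
G0 X13.9 Y13.0
G1 X12.2 Y14.1
G1 X10.6 Y12.7
G1 X11.4 Y10.8
G1 X13.4 Y11.0
G1 X13.9 Y13.0
M2 ; end

The solid is a regular 5-sided pyramid, base circumscribed radius ≈ 12.3 mm, apex at z ≈ 14.9 mm. Slicing at Δz = 2.1 mm — 7 equal slices spanning the solid's height, so layer i sits at z = i·h/7 — gives 6 non-empty perimeters. Each is a 5-segment closed polygon; G0 lifts to the layer z and rapids to the start vertex, then G1 traces the edges. The cross-section shrinks linearly with z (the slice at the apex is degenerate and omitted).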